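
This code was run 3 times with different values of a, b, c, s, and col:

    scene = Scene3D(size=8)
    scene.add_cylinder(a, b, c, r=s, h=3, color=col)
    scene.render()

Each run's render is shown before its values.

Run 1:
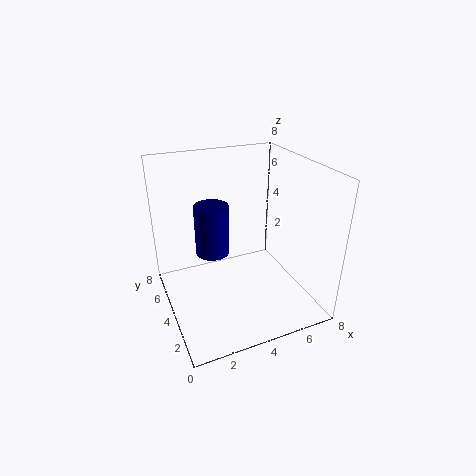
a = 3
b = 5.5
c = 2.5
s = 1
col = 'navy'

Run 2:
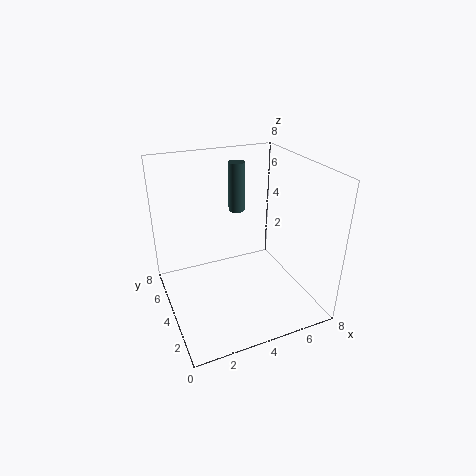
a = 5
b = 6.5
c = 4.5
s = 0.5
col = 'darkslategray'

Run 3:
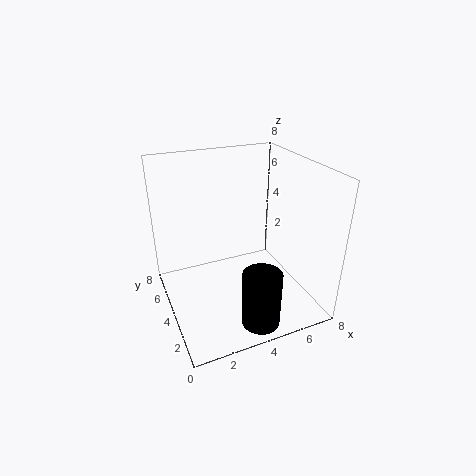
a = 4
b = 1
c = 0.5
s = 1
col = 'black'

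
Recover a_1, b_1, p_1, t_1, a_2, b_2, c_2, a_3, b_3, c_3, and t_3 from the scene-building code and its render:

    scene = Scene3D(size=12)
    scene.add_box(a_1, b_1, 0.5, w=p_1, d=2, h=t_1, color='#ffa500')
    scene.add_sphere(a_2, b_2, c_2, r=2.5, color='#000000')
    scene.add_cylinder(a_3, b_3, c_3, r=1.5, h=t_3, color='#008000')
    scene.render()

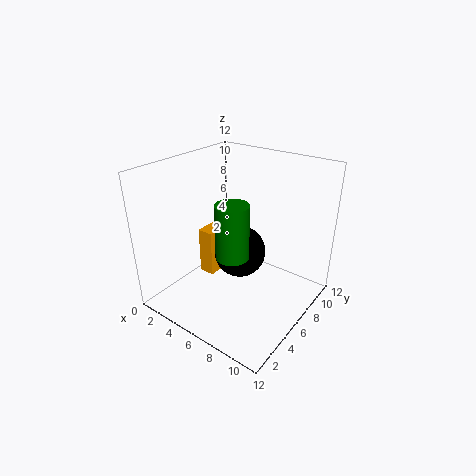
a_1 = 1; b_1 = 6.5; p_1 = 1.5; t_1 = 4.5; a_2 = 4; b_2 = 9; c_2 = 2.5; a_3 = 5; b_3 = 6.5; c_3 = 3.5; t_3 = 5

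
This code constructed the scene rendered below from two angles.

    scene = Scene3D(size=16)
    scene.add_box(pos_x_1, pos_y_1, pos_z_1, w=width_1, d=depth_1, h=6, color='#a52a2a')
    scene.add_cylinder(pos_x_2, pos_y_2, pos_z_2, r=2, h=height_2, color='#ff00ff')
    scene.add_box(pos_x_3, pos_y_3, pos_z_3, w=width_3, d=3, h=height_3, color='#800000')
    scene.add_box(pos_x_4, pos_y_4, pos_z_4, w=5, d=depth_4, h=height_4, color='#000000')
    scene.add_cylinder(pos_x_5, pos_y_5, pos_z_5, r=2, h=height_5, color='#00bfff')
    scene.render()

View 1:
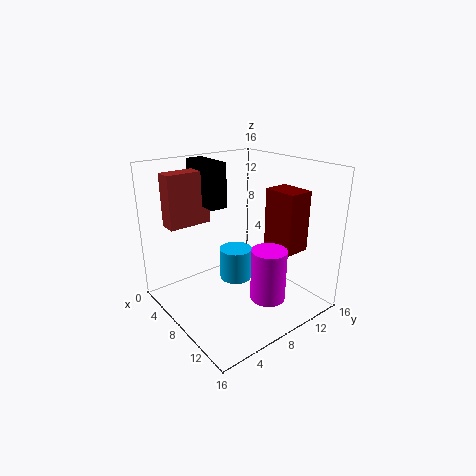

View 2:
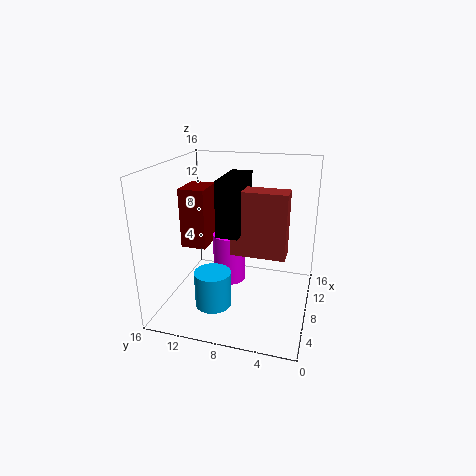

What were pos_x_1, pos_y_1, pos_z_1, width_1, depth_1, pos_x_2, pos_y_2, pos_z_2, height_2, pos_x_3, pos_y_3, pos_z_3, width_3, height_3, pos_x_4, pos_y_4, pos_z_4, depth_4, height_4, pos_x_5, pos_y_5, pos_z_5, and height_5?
pos_x_1 = 2, pos_y_1 = 2, pos_z_1 = 9, width_1 = 2, depth_1 = 5, pos_x_2 = 11, pos_y_2 = 10, pos_z_2 = 1, height_2 = 6, pos_x_3 = 8, pos_y_3 = 12, pos_z_3 = 6, width_3 = 4, height_3 = 7, pos_x_4 = 1, pos_y_4 = 6, pos_z_4 = 11, depth_4 = 2, height_4 = 5, pos_x_5 = 5, pos_y_5 = 10, pos_z_5 = 1, height_5 = 4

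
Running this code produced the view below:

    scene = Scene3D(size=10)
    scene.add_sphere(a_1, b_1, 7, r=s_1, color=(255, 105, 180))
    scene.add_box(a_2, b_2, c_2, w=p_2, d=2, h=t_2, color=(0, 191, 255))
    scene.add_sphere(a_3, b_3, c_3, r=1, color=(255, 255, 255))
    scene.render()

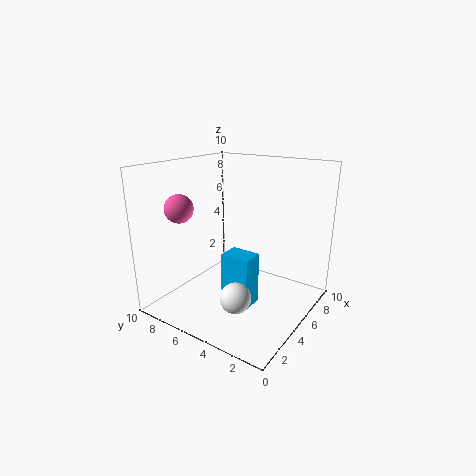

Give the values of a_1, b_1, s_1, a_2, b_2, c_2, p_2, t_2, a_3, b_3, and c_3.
a_1 = 3; b_1 = 8.5; s_1 = 1; a_2 = 3; b_2 = 3; c_2 = 1; p_2 = 1.5; t_2 = 3.5; a_3 = 2.5; b_3 = 3.5; c_3 = 2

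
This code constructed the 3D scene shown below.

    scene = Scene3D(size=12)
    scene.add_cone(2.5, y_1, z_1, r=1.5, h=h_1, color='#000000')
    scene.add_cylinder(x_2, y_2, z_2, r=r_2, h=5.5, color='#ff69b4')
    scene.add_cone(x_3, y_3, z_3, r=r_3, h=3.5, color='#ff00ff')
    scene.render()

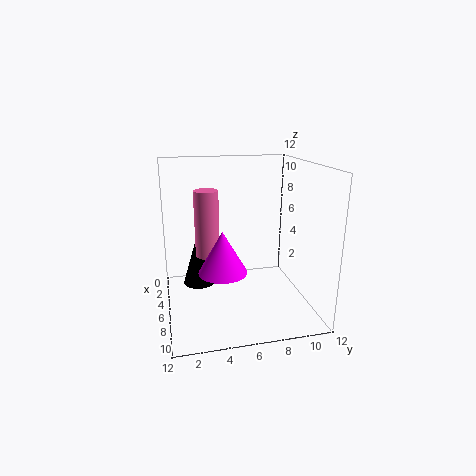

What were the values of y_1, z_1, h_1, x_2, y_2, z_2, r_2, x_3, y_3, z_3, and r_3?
y_1 = 3
z_1 = 0.5
h_1 = 5
x_2 = 5.5
y_2 = 3.5
z_2 = 4.5
r_2 = 1
x_3 = 7
y_3 = 4.5
z_3 = 3.5
r_3 = 2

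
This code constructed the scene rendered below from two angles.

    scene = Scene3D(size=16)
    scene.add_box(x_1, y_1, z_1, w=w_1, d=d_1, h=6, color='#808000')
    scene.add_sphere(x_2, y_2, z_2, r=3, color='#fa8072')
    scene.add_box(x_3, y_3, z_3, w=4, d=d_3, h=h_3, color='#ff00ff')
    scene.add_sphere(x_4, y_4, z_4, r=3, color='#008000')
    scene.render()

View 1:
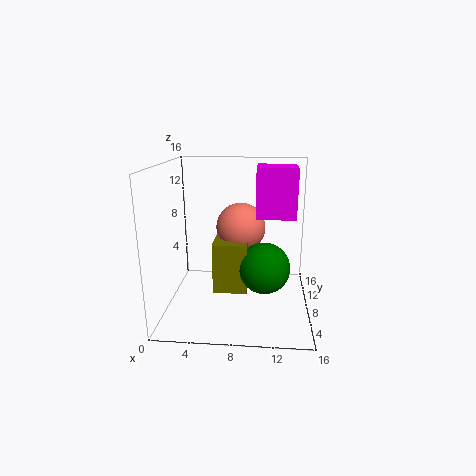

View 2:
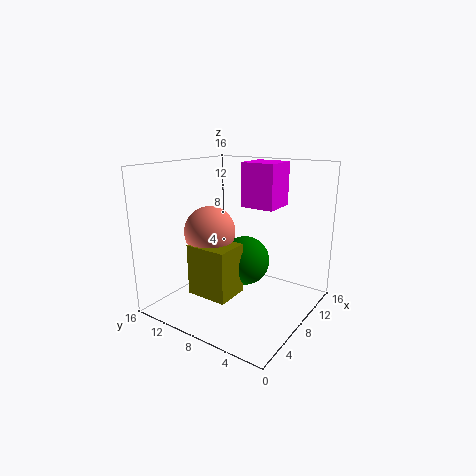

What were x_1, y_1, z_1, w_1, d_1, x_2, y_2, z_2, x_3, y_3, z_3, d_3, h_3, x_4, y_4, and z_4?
x_1 = 5; y_1 = 8; z_1 = 1; w_1 = 4; d_1 = 5; x_2 = 8; y_2 = 12; z_2 = 8; x_3 = 10; y_3 = 5; z_3 = 11; d_3 = 4; h_3 = 5; x_4 = 11; y_4 = 9; z_4 = 4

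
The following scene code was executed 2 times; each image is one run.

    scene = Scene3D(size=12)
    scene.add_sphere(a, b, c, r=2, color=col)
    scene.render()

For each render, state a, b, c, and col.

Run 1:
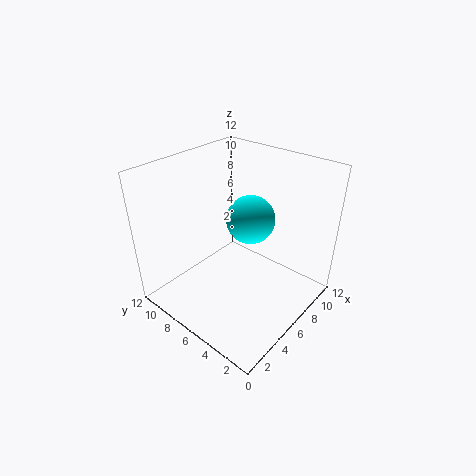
a = 7, b = 5.5, c = 7.5, col = 'cyan'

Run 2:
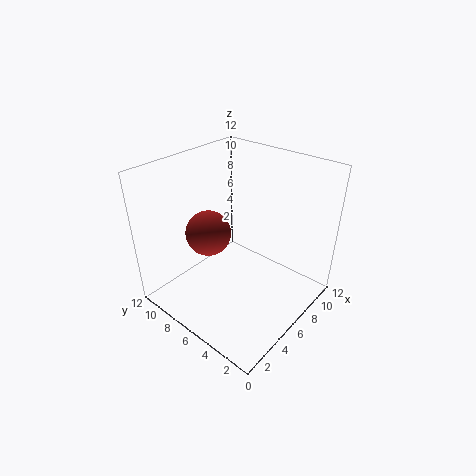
a = 5.5, b = 9, c = 5.5, col = 'brown'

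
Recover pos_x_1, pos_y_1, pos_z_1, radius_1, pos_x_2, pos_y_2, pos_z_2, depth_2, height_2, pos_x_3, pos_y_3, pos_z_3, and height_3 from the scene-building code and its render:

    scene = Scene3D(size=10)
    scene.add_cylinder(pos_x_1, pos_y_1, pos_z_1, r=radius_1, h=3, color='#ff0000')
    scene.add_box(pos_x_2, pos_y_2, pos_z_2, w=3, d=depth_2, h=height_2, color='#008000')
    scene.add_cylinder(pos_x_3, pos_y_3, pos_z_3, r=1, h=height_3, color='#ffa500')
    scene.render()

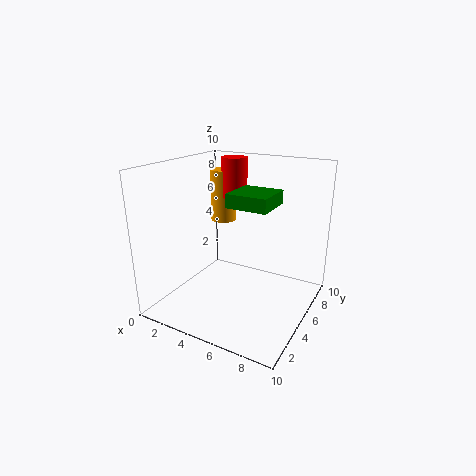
pos_x_1 = 3, pos_y_1 = 8, pos_z_1 = 7, radius_1 = 1, pos_x_2 = 4, pos_y_2 = 5, pos_z_2 = 7, depth_2 = 3, height_2 = 1, pos_x_3 = 2, pos_y_3 = 8, pos_z_3 = 5, height_3 = 4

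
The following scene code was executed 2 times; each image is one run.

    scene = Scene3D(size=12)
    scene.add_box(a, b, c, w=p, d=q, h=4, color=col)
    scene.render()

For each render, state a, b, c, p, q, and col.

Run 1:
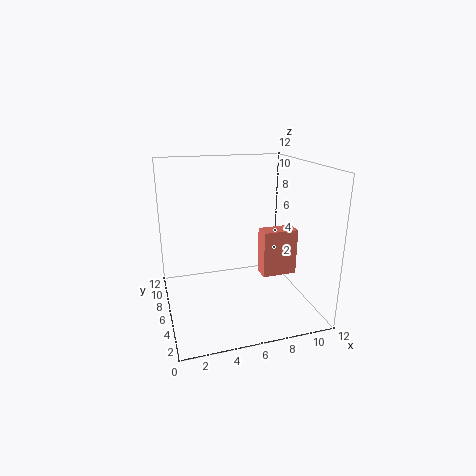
a = 8, b = 5, c = 2.5, p = 3, q = 1.5, col = 'salmon'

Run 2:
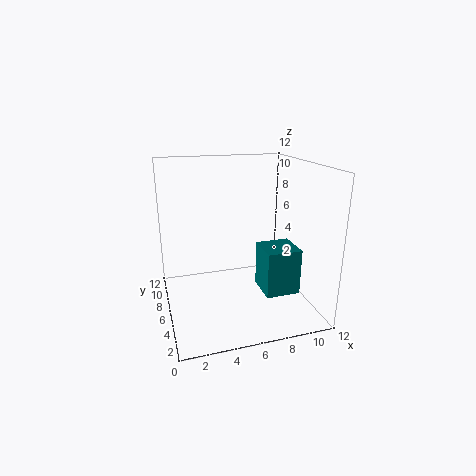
a = 8, b = 4, c = 1, p = 3, q = 3, col = 'teal'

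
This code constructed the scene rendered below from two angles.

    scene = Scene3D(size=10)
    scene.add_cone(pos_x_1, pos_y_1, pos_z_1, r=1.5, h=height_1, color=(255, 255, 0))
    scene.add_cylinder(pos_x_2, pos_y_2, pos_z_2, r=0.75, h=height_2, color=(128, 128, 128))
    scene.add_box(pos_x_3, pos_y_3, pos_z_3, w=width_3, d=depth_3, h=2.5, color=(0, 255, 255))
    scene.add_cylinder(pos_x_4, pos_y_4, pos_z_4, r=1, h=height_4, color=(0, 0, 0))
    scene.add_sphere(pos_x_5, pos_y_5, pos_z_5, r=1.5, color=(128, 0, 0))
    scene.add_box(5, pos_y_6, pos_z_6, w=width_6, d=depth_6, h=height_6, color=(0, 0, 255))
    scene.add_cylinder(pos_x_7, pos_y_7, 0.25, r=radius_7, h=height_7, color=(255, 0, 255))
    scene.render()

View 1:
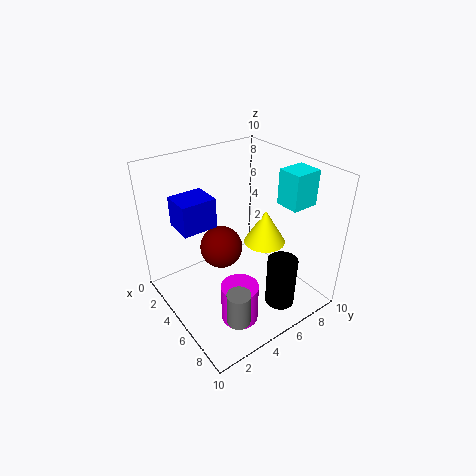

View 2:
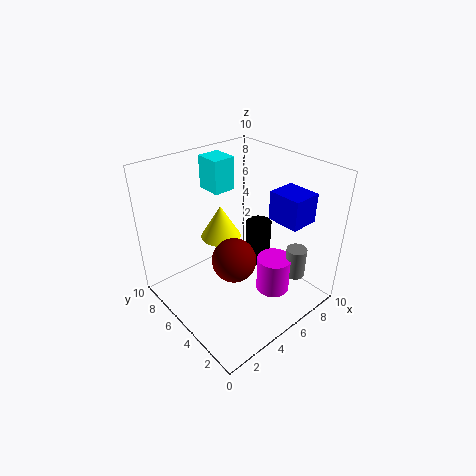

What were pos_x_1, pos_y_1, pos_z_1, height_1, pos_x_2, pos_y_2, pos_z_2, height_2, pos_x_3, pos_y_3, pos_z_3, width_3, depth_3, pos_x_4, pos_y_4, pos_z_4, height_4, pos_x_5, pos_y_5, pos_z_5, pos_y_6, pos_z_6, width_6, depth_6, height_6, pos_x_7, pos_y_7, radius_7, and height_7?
pos_x_1 = 5.25, pos_y_1 = 7.25, pos_z_1 = 4, height_1 = 2.5, pos_x_2 = 8.5, pos_y_2 = 2.5, pos_z_2 = 1.5, height_2 = 2.25, pos_x_3 = 5.5, pos_y_3 = 8, pos_z_3 = 7, width_3 = 1.75, depth_3 = 2, pos_x_4 = 8.25, pos_y_4 = 6.25, pos_z_4 = 1, height_4 = 3.5, pos_x_5 = 4, pos_y_5 = 4.25, pos_z_5 = 4, pos_y_6 = 0.25, pos_z_6 = 7.75, width_6 = 1.75, depth_6 = 2, height_6 = 1.75, pos_x_7 = 7.25, pos_y_7 = 3.5, radius_7 = 1.25, height_7 = 2.75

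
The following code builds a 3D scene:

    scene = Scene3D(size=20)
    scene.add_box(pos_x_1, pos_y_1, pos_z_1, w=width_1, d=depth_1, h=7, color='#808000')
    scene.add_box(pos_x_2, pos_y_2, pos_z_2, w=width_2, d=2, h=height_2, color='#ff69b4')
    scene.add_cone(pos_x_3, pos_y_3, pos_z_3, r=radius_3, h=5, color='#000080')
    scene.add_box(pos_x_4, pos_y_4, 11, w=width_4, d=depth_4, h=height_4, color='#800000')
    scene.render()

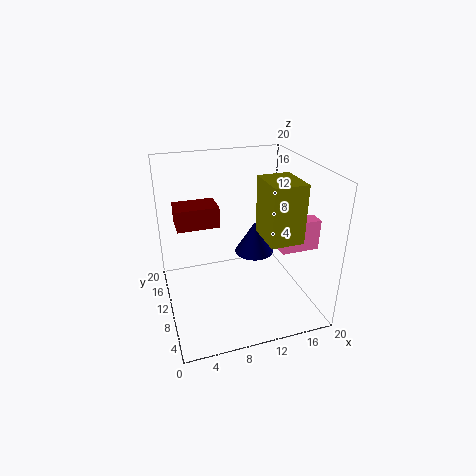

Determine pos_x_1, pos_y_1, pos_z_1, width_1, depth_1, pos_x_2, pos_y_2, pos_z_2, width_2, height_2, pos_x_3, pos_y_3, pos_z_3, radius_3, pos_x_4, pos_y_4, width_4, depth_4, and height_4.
pos_x_1 = 11, pos_y_1 = 1, pos_z_1 = 13, width_1 = 4, depth_1 = 5, pos_x_2 = 14, pos_y_2 = 4, pos_z_2 = 10, width_2 = 5, height_2 = 4, pos_x_3 = 14, pos_y_3 = 14, pos_z_3 = 5, radius_3 = 3, pos_x_4 = 2, pos_y_4 = 12, width_4 = 6, depth_4 = 4, height_4 = 3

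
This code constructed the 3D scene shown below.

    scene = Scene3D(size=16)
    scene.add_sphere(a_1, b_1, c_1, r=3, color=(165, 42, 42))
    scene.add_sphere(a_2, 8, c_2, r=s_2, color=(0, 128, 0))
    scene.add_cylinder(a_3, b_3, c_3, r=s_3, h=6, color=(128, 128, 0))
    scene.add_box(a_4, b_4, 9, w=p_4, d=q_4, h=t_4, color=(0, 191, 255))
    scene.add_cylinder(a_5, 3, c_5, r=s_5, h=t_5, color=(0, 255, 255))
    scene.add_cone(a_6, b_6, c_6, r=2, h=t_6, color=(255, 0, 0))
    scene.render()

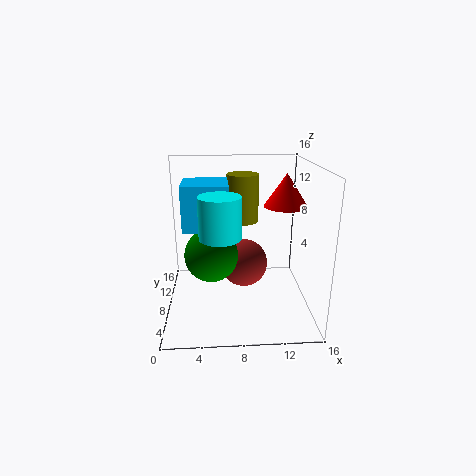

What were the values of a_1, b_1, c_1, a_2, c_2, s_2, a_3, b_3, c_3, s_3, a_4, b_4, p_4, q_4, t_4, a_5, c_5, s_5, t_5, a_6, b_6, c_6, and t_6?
a_1 = 9; b_1 = 12; c_1 = 3; a_2 = 5; c_2 = 6; s_2 = 3; a_3 = 9; b_3 = 14; c_3 = 8; s_3 = 2; a_4 = 2; b_4 = 7; p_4 = 5; q_4 = 5; t_4 = 5; a_5 = 6; c_5 = 10; s_5 = 2; t_5 = 4; a_6 = 12; b_6 = 3; c_6 = 13; t_6 = 3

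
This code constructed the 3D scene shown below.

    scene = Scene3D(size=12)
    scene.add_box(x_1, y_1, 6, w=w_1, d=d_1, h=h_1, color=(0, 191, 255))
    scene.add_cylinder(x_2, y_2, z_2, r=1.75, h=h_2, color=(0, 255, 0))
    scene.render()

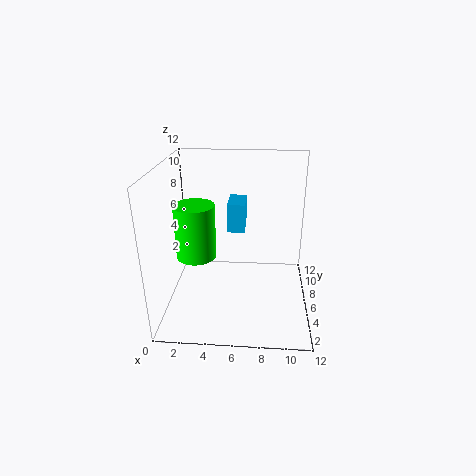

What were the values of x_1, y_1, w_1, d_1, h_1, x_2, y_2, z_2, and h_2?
x_1 = 5
y_1 = 7
w_1 = 1.5
d_1 = 2.75
h_1 = 2.5
x_2 = 2.25
y_2 = 6.75
z_2 = 3.75
h_2 = 4.75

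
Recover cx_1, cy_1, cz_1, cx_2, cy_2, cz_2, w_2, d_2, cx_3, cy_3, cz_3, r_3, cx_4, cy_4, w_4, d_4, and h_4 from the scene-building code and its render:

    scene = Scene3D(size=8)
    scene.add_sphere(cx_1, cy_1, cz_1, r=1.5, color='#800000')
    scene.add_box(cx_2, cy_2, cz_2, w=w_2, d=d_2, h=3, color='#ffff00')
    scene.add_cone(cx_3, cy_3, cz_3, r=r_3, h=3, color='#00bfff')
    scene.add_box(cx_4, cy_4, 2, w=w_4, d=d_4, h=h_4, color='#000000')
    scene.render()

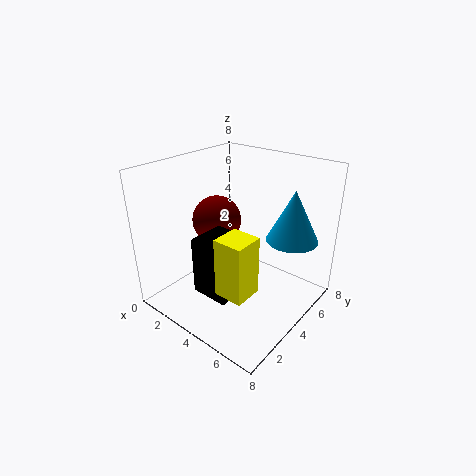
cx_1 = 1.5; cy_1 = 5; cz_1 = 4; cx_2 = 5; cy_2 = 1; cz_2 = 2.5; w_2 = 1.5; d_2 = 1.5; cx_3 = 6; cy_3 = 6.5; cz_3 = 3.5; r_3 = 1.5; cx_4 = 3.5; cy_4 = 1; w_4 = 2; d_4 = 2; h_4 = 3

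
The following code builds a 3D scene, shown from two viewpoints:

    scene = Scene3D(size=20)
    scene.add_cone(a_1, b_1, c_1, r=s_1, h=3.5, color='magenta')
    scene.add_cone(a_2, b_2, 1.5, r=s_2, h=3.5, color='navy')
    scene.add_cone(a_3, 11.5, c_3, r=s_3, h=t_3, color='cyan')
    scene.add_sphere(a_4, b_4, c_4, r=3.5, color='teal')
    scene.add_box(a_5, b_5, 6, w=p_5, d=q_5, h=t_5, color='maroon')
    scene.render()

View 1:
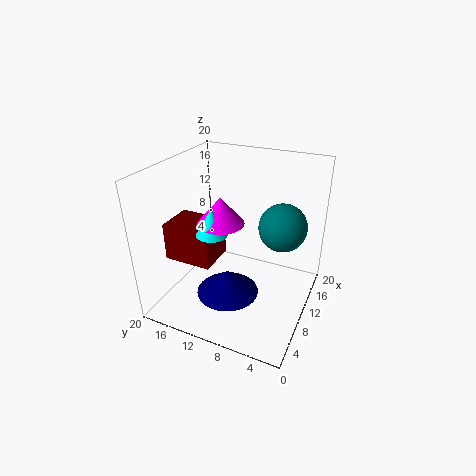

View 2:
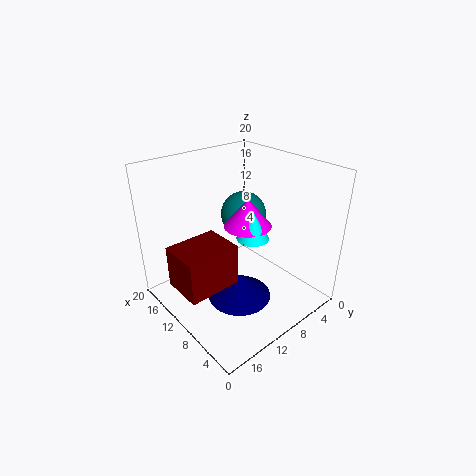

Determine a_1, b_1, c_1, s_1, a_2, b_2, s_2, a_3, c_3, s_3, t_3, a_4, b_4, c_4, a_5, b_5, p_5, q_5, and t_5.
a_1 = 7
b_1 = 11
c_1 = 13.5
s_1 = 3
a_2 = 8.5
b_2 = 11
s_2 = 4.5
a_3 = 5.5
c_3 = 12.5
s_3 = 2
t_3 = 3.5
a_4 = 14.5
b_4 = 5
c_4 = 10.5
a_5 = 6.5
b_5 = 13
p_5 = 5.5
q_5 = 7
t_5 = 5.5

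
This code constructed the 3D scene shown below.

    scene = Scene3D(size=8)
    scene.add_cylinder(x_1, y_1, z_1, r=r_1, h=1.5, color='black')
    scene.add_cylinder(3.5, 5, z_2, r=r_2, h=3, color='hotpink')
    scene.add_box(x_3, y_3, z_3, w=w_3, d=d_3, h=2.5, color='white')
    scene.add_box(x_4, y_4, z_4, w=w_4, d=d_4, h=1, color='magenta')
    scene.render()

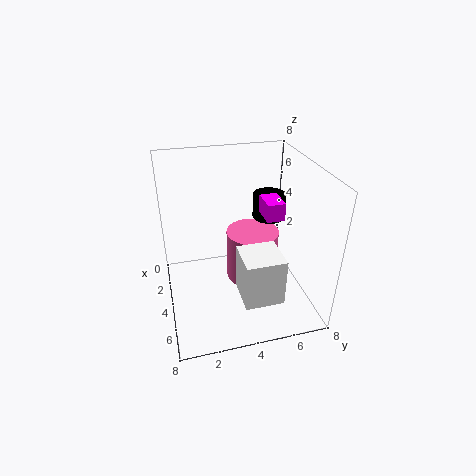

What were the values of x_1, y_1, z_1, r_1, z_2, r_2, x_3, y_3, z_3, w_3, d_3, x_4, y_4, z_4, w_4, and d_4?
x_1 = 2, y_1 = 6.5, z_1 = 4, r_1 = 1, z_2 = 1, r_2 = 1.5, x_3 = 5.5, y_3 = 3.5, z_3 = 2, w_3 = 2, d_3 = 2, x_4 = 3, y_4 = 5.5, z_4 = 5, w_4 = 1.5, d_4 = 1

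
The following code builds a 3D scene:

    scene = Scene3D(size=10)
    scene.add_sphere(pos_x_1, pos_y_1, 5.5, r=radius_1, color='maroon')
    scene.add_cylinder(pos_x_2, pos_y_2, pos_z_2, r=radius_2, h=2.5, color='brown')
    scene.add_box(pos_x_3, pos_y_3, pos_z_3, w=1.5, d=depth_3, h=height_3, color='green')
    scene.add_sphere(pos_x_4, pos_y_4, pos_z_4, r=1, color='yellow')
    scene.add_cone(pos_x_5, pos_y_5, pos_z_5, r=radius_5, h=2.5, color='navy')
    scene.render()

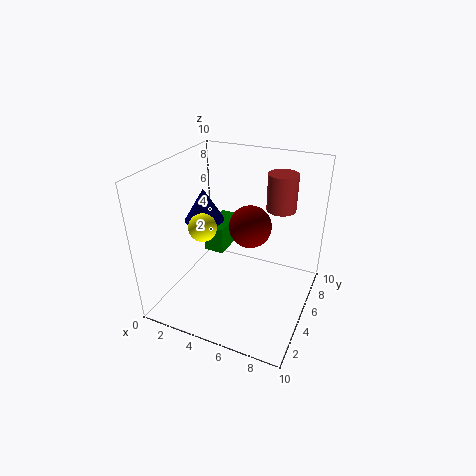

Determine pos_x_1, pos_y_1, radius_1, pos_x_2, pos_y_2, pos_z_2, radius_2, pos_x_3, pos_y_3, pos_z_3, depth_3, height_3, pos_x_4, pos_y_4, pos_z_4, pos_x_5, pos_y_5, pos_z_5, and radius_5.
pos_x_1 = 5.5
pos_y_1 = 6
radius_1 = 1.5
pos_x_2 = 7.5
pos_y_2 = 6.5
pos_z_2 = 7
radius_2 = 1
pos_x_3 = 2
pos_y_3 = 5.5
pos_z_3 = 3
depth_3 = 3
height_3 = 2
pos_x_4 = 2.5
pos_y_4 = 4.5
pos_z_4 = 5.5
pos_x_5 = 1.5
pos_y_5 = 6.5
pos_z_5 = 5
radius_5 = 1.5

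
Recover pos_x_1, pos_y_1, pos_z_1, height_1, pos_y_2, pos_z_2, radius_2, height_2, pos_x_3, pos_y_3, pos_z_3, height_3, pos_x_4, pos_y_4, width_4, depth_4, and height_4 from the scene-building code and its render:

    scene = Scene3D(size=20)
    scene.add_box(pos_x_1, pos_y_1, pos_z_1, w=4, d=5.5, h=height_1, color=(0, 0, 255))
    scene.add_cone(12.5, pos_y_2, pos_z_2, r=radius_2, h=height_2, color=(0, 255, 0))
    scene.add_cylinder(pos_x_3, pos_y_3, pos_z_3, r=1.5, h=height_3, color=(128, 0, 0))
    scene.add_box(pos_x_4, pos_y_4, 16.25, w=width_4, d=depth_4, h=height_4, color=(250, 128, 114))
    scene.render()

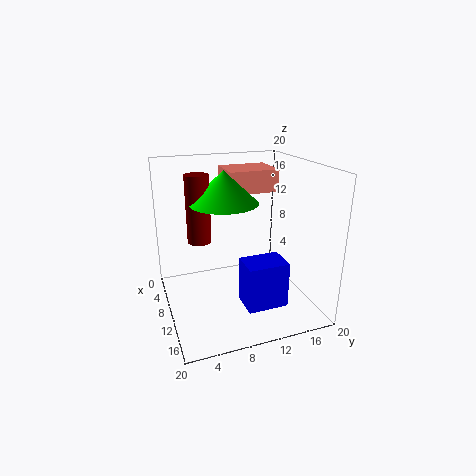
pos_x_1 = 12.5
pos_y_1 = 9.25
pos_z_1 = 2
height_1 = 6.25
pos_y_2 = 7.25
pos_z_2 = 16
radius_2 = 4.25
height_2 = 4
pos_x_3 = 11.5
pos_y_3 = 4.25
pos_z_3 = 11
height_3 = 8.5
pos_x_4 = 5.25
pos_y_4 = 8.75
width_4 = 5.5
depth_4 = 6.75
height_4 = 3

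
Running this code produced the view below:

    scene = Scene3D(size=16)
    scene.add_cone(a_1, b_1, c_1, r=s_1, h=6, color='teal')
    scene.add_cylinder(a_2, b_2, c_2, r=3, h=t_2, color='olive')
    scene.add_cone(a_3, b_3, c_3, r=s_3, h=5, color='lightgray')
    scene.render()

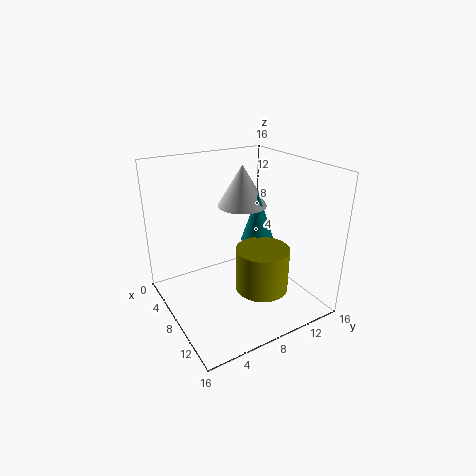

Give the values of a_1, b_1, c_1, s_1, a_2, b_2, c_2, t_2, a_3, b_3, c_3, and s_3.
a_1 = 6; b_1 = 12; c_1 = 6; s_1 = 2; a_2 = 10; b_2 = 10; c_2 = 2; t_2 = 5; a_3 = 4; b_3 = 11; c_3 = 10; s_3 = 3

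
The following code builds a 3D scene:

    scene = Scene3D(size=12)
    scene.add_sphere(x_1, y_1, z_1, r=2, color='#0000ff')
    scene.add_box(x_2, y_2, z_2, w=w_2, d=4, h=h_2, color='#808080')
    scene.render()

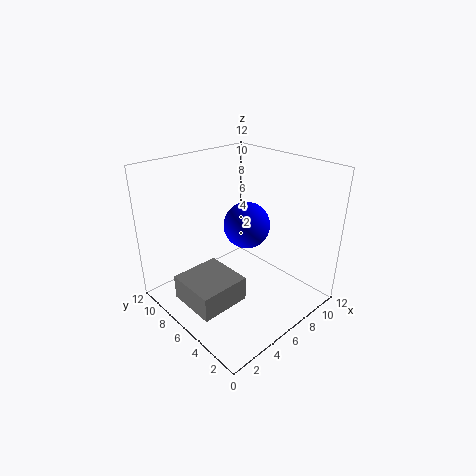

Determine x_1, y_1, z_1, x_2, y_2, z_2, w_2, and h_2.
x_1 = 7.5, y_1 = 6.5, z_1 = 6.5, x_2 = 0.5, y_2 = 3.5, z_2 = 2, w_2 = 4, h_2 = 2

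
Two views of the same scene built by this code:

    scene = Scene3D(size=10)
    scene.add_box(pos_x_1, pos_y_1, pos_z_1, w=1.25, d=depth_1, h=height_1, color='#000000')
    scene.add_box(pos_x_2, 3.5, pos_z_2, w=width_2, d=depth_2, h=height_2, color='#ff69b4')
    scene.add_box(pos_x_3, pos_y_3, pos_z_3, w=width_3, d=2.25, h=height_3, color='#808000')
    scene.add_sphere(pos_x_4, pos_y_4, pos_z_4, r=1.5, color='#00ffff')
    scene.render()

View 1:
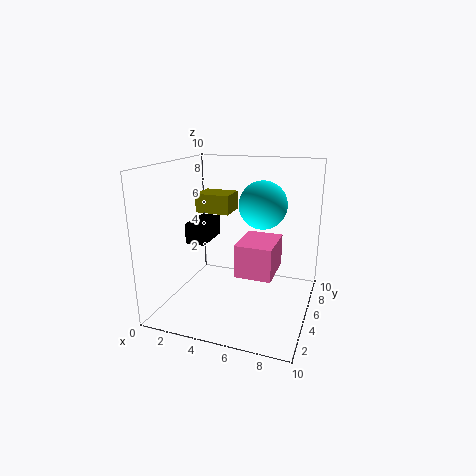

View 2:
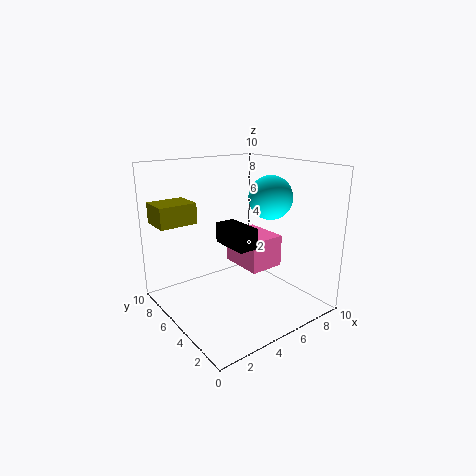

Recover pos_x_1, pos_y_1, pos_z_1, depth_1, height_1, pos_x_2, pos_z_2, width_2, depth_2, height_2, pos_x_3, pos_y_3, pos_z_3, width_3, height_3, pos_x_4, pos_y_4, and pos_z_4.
pos_x_1 = 2.75, pos_y_1 = 1.75, pos_z_1 = 5.5, depth_1 = 2.5, height_1 = 1.25, pos_x_2 = 5.25, pos_z_2 = 2.75, width_2 = 2.5, depth_2 = 3.25, height_2 = 2.25, pos_x_3 = 0.5, pos_y_3 = 7.5, pos_z_3 = 5.75, width_3 = 2.75, height_3 = 1.5, pos_x_4 = 7, pos_y_4 = 4, pos_z_4 = 7.75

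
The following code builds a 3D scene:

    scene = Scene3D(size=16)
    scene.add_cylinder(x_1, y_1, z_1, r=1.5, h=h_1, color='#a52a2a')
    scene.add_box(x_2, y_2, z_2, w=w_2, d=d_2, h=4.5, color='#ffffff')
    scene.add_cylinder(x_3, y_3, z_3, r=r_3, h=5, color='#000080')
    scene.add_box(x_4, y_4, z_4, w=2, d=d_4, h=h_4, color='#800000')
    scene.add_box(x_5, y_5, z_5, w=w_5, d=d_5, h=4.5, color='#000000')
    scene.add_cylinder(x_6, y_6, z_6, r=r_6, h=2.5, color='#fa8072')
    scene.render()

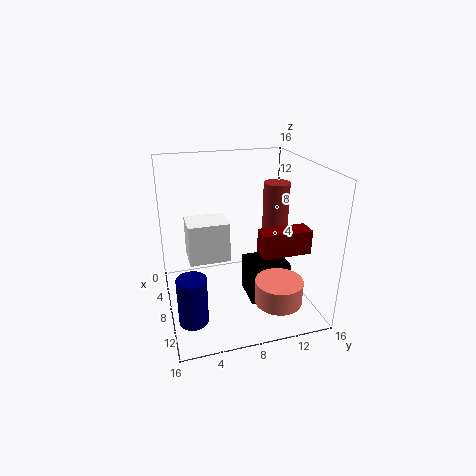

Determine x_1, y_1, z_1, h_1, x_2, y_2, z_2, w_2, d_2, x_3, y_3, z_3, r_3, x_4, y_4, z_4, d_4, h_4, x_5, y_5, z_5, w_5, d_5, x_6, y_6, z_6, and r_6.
x_1 = 6.5
y_1 = 13
z_1 = 6
h_1 = 7.5
x_2 = 5
y_2 = 2.5
z_2 = 5.5
w_2 = 3.5
d_2 = 4.5
x_3 = 12.5
y_3 = 2
z_3 = 1.5
r_3 = 1.5
x_4 = 11.5
y_4 = 9
z_4 = 8
d_4 = 5
h_4 = 2.5
x_5 = 6.5
y_5 = 9
z_5 = 0.5
w_5 = 4
d_5 = 4.5
x_6 = 13
y_6 = 11
z_6 = 2.5
r_6 = 2.5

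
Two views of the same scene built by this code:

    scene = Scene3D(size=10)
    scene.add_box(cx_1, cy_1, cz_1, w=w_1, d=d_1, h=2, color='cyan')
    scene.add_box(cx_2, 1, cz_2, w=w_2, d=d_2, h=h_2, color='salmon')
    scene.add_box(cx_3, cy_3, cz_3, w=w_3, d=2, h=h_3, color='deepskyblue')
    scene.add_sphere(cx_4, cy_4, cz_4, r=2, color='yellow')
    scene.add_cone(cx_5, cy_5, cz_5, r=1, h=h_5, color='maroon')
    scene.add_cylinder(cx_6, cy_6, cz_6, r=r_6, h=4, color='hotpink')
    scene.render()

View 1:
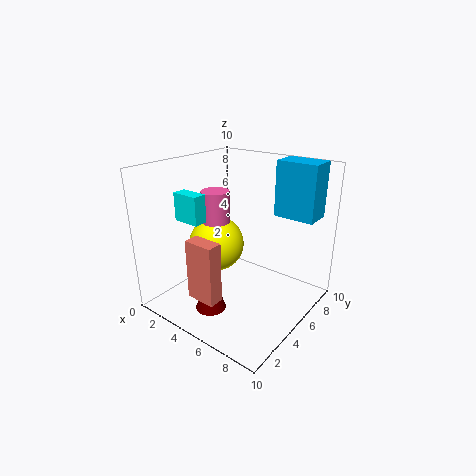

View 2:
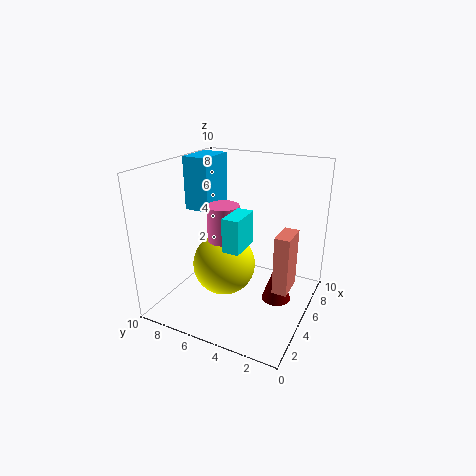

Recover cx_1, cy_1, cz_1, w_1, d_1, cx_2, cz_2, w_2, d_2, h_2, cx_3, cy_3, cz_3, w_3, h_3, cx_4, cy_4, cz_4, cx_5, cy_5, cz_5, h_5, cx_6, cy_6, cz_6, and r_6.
cx_1 = 1, cy_1 = 3, cz_1 = 6, w_1 = 2, d_1 = 1, cx_2 = 4, cz_2 = 2, w_2 = 2, d_2 = 1, h_2 = 4, cx_3 = 6, cy_3 = 8, cz_3 = 6, w_3 = 3, h_3 = 4, cx_4 = 3, cy_4 = 5, cz_4 = 4, cx_5 = 5, cy_5 = 2, cz_5 = 1, h_5 = 3, cx_6 = 3, cy_6 = 5, cz_6 = 4, r_6 = 1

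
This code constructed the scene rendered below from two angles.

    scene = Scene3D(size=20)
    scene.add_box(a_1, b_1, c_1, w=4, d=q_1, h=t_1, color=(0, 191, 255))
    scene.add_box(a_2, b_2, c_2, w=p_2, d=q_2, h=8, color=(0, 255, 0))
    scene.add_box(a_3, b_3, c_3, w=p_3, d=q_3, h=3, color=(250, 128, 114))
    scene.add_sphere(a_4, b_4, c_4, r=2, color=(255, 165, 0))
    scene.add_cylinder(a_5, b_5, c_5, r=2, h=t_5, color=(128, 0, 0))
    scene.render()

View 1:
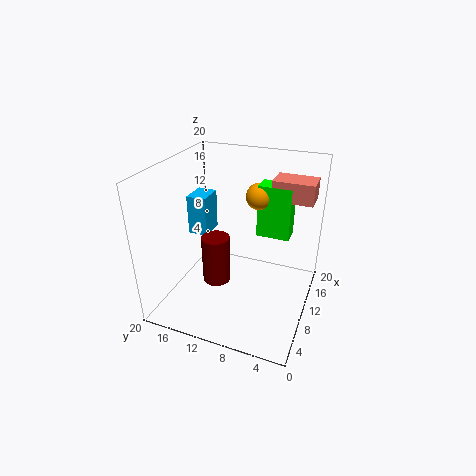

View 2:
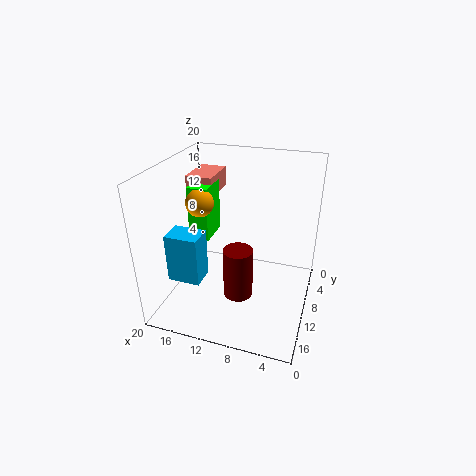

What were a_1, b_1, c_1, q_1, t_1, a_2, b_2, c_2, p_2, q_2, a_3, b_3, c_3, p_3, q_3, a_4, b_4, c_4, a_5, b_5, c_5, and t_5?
a_1 = 12; b_1 = 16; c_1 = 8; q_1 = 3; t_1 = 6; a_2 = 15; b_2 = 4; c_2 = 8; p_2 = 3; q_2 = 5; a_3 = 15; b_3 = 1; c_3 = 14; p_3 = 4; q_3 = 6; a_4 = 16; b_4 = 9; c_4 = 14; a_5 = 9; b_5 = 13; c_5 = 3; t_5 = 7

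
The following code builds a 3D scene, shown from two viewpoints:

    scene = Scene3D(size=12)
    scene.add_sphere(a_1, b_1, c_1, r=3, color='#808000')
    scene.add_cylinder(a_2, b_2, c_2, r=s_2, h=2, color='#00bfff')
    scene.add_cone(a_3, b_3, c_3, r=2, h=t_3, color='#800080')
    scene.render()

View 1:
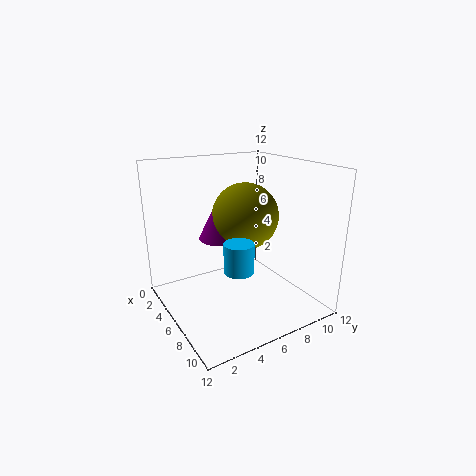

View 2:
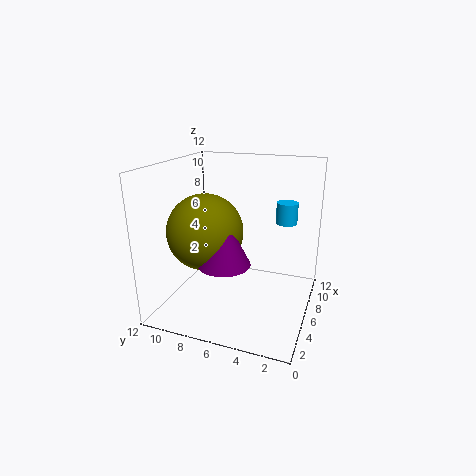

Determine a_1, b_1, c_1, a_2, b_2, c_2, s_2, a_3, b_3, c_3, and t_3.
a_1 = 4; b_1 = 8; c_1 = 7; a_2 = 11; b_2 = 3; c_2 = 6; s_2 = 1; a_3 = 3; b_3 = 6; c_3 = 5; t_3 = 4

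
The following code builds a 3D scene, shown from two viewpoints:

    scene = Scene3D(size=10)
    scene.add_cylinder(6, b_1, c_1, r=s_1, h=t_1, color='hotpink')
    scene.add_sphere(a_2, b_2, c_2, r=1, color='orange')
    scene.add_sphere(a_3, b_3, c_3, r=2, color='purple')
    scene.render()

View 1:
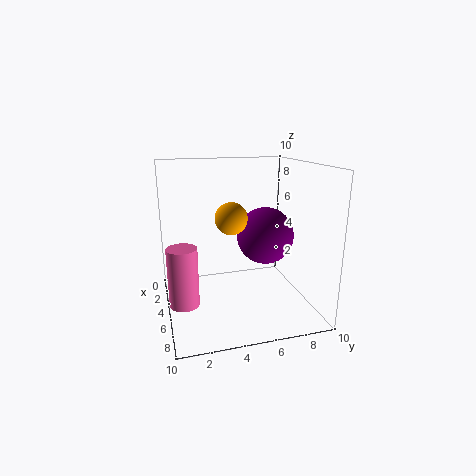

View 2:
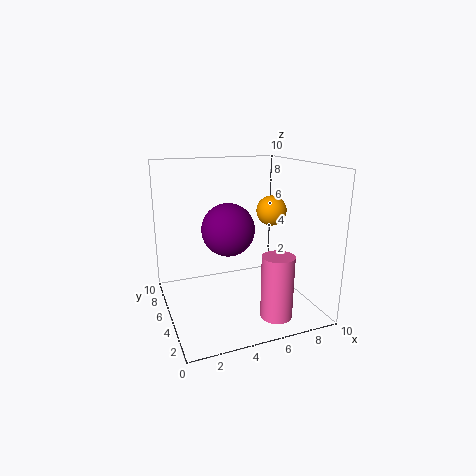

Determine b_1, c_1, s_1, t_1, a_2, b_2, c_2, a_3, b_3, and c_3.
b_1 = 1, c_1 = 1, s_1 = 1, t_1 = 4, a_2 = 7, b_2 = 4, c_2 = 7, a_3 = 5, b_3 = 7, c_3 = 5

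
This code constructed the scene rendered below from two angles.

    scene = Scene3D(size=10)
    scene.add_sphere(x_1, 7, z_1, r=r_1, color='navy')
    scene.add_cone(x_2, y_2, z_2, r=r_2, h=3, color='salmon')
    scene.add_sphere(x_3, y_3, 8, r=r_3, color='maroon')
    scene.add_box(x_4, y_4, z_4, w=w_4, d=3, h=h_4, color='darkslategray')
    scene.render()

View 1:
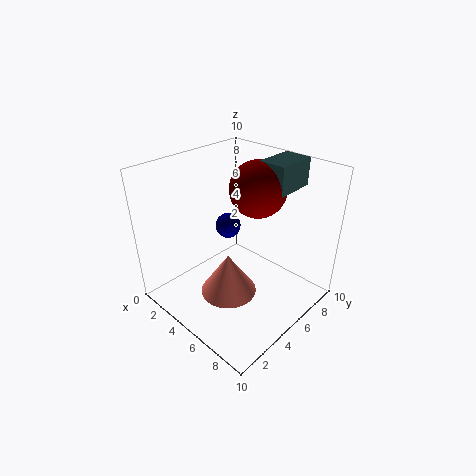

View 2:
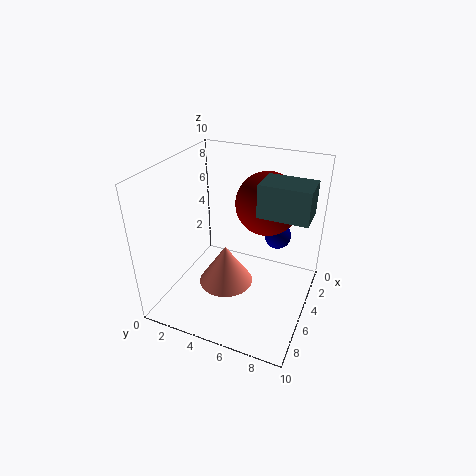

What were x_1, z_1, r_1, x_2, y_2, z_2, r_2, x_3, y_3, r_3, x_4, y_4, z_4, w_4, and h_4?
x_1 = 2, z_1 = 4, r_1 = 1, x_2 = 5, y_2 = 4, z_2 = 1, r_2 = 2, x_3 = 5, y_3 = 7, r_3 = 2, x_4 = 5, y_4 = 7, z_4 = 8, w_4 = 2, h_4 = 2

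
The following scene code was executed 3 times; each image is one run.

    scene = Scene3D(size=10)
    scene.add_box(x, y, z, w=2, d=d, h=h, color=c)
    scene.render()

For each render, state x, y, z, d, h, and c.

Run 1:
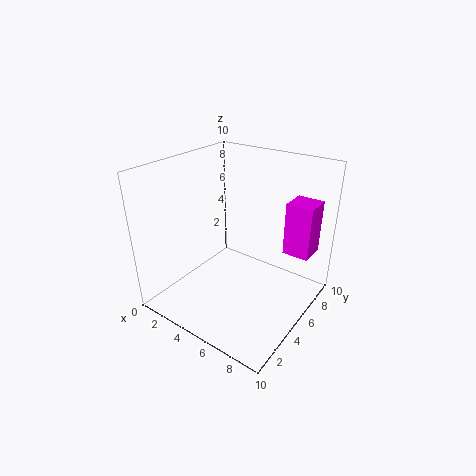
x = 7, y = 8, z = 3, d = 2, h = 4, c = 'magenta'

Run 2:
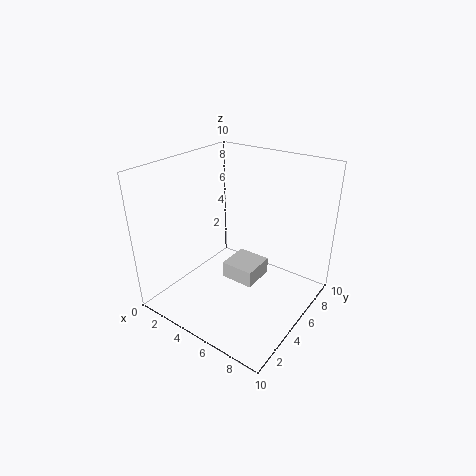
x = 6, y = 2, z = 4, d = 2, h = 1, c = 'lightgray'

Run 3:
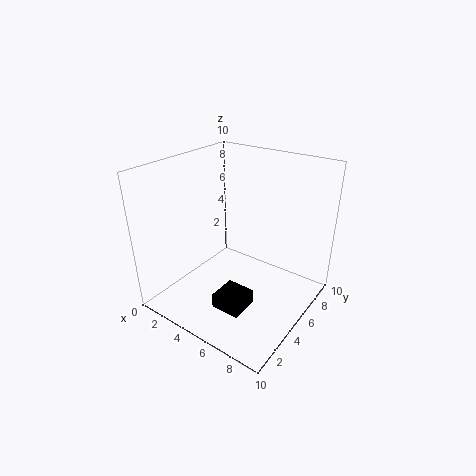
x = 5, y = 2, z = 1, d = 2, h = 1, c = 'black'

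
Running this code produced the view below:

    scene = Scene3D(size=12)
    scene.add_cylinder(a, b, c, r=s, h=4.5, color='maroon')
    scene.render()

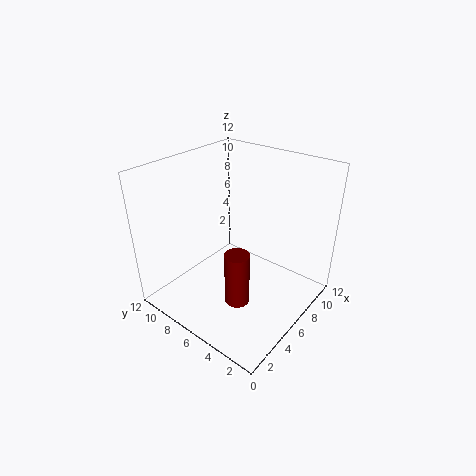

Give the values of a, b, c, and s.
a = 4; b = 4.5; c = 1.5; s = 1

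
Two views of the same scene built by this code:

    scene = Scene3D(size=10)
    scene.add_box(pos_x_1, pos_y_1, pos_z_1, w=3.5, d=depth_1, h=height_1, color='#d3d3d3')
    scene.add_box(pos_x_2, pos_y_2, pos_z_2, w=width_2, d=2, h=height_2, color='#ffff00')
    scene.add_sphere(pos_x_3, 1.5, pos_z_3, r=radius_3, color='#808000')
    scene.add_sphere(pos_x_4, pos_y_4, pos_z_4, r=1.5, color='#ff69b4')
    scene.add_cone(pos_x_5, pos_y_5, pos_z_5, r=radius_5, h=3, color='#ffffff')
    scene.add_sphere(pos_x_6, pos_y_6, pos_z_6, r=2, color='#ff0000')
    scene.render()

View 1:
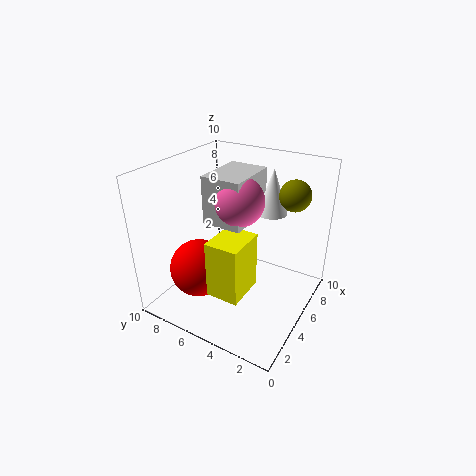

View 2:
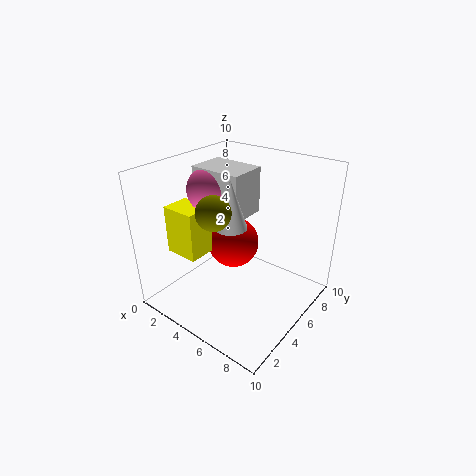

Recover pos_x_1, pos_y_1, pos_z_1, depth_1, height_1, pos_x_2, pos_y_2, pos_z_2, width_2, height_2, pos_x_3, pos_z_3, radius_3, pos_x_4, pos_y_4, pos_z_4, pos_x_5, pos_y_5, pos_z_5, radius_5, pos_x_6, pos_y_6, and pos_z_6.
pos_x_1 = 2.5, pos_y_1 = 3.5, pos_z_1 = 7, depth_1 = 2.5, height_1 = 3, pos_x_2 = 0.5, pos_y_2 = 2.5, pos_z_2 = 3.5, width_2 = 2.5, height_2 = 3.5, pos_x_3 = 6, pos_z_3 = 8.5, radius_3 = 1, pos_x_4 = 3.5, pos_y_4 = 4, pos_z_4 = 8.5, pos_x_5 = 6, pos_y_5 = 3, pos_z_5 = 7, radius_5 = 1, pos_x_6 = 3, pos_y_6 = 7, pos_z_6 = 3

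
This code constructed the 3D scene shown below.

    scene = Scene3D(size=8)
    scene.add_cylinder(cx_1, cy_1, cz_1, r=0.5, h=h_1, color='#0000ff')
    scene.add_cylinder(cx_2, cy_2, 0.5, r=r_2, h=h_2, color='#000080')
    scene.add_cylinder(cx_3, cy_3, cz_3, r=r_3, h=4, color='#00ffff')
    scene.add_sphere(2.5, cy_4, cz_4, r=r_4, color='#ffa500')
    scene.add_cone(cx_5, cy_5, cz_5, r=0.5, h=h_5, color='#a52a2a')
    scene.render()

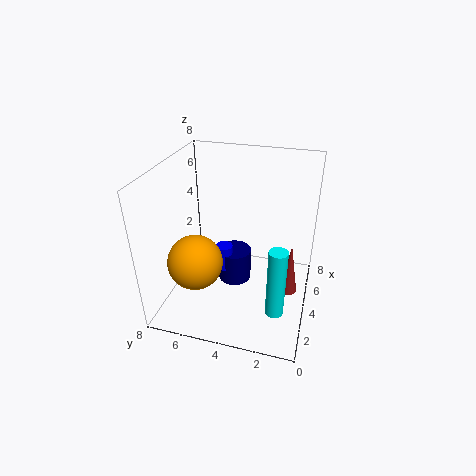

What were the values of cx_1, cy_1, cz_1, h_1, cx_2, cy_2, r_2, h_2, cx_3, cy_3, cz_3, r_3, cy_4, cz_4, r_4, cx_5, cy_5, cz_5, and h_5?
cx_1 = 4.5, cy_1 = 5, cz_1 = 1.5, h_1 = 1.5, cx_2 = 5, cy_2 = 4.5, r_2 = 1, h_2 = 2, cx_3 = 2.5, cy_3 = 1.5, cz_3 = 0.5, r_3 = 0.5, cy_4 = 6, cz_4 = 3, r_4 = 1.5, cx_5 = 4, cy_5 = 1, cz_5 = 1, h_5 = 3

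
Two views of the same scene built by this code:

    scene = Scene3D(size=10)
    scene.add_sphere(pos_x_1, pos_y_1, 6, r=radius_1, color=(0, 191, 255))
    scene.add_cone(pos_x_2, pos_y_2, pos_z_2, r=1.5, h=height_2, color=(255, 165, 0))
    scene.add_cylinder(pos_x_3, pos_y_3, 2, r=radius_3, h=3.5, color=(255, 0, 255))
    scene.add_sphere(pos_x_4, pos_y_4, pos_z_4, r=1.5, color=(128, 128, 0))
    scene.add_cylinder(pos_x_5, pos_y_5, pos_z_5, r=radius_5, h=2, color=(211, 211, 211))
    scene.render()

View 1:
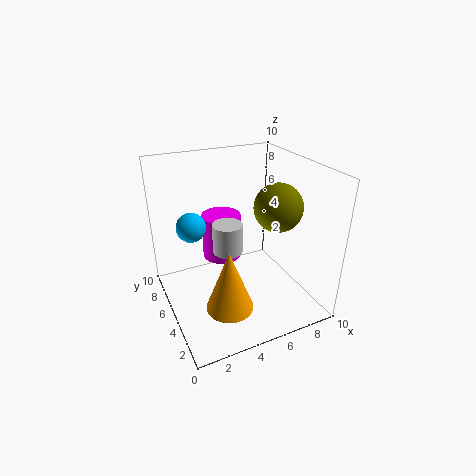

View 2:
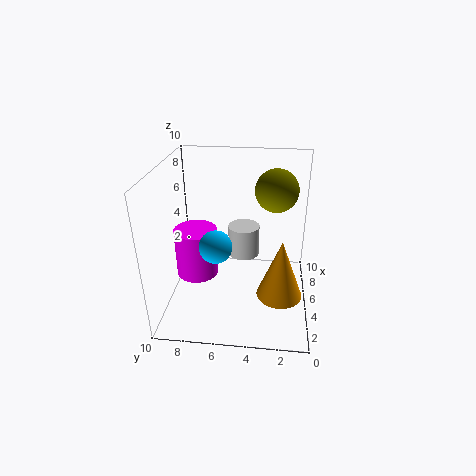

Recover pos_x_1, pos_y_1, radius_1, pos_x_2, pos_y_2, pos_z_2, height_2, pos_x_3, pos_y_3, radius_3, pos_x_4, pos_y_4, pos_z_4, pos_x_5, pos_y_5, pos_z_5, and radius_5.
pos_x_1 = 2; pos_y_1 = 6; radius_1 = 1; pos_x_2 = 3; pos_y_2 = 2; pos_z_2 = 2; height_2 = 4; pos_x_3 = 5; pos_y_3 = 8; radius_3 = 1.5; pos_x_4 = 6.5; pos_y_4 = 2.5; pos_z_4 = 8; pos_x_5 = 4; pos_y_5 = 4.5; pos_z_5 = 4.5; radius_5 = 1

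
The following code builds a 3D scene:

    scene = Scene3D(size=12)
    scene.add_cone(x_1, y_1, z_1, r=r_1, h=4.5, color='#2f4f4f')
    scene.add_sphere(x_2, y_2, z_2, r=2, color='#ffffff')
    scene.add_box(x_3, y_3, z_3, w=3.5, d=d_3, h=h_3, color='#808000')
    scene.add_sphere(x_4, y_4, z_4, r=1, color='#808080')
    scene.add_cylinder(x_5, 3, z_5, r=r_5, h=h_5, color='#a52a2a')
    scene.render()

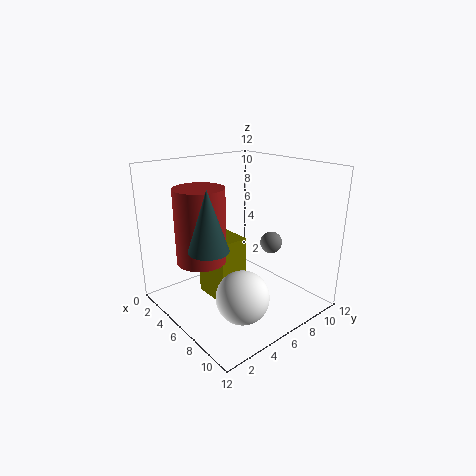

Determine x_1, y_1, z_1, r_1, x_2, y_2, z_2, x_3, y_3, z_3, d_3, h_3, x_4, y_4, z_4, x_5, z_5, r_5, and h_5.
x_1 = 7.5
y_1 = 2
z_1 = 6.5
r_1 = 1.5
x_2 = 9.5
y_2 = 3.5
z_2 = 3
x_3 = 3
y_3 = 4
z_3 = 0.5
d_3 = 2.5
h_3 = 5.5
x_4 = 6
y_4 = 10
z_4 = 4.5
x_5 = 5
z_5 = 4.5
r_5 = 2
h_5 = 6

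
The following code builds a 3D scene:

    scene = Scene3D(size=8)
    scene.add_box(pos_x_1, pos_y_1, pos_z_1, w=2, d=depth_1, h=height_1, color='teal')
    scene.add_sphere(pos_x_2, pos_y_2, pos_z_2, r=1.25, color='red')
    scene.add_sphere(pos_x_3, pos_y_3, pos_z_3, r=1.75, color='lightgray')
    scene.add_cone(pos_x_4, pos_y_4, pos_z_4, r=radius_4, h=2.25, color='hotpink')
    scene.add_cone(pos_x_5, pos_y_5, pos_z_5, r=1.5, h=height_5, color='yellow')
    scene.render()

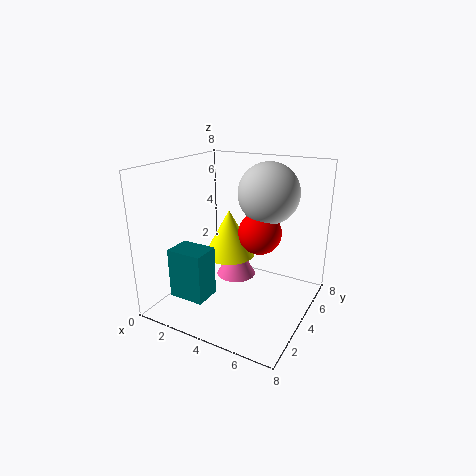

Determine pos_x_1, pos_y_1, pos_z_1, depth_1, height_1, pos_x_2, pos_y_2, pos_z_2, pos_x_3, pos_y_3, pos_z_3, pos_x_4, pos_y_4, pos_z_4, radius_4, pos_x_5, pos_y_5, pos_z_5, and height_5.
pos_x_1 = 1.25
pos_y_1 = 1.25
pos_z_1 = 1
depth_1 = 1.5
height_1 = 2.75
pos_x_2 = 4.75
pos_y_2 = 5.25
pos_z_2 = 4
pos_x_3 = 5
pos_y_3 = 5.75
pos_z_3 = 6.25
pos_x_4 = 2.75
pos_y_4 = 6
pos_z_4 = 0.5
radius_4 = 1.25
pos_x_5 = 3
pos_y_5 = 4.75
pos_z_5 = 2.5
height_5 = 2.75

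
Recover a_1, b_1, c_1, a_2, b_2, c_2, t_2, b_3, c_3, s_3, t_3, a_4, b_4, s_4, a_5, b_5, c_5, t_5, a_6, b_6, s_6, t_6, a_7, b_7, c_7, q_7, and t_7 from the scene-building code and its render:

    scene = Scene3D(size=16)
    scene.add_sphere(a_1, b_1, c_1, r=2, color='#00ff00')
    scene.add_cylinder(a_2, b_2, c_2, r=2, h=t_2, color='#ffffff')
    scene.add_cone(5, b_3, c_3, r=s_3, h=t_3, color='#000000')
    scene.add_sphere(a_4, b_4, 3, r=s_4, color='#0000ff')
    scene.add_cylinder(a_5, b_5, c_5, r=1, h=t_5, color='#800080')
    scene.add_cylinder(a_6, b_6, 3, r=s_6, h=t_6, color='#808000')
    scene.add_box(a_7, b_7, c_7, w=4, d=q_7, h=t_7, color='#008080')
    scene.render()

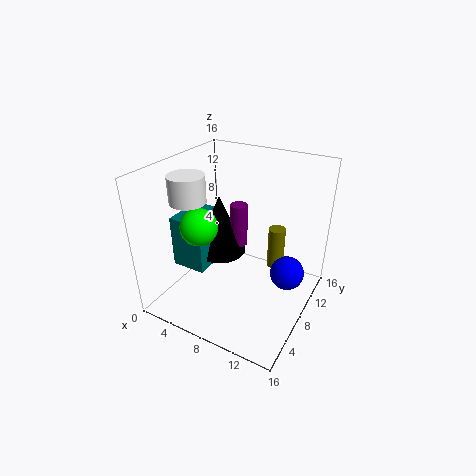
a_1 = 5
b_1 = 5
c_1 = 10
a_2 = 3
b_2 = 6
c_2 = 12
t_2 = 3
b_3 = 9
c_3 = 5
s_3 = 3
t_3 = 7
a_4 = 13
b_4 = 11
s_4 = 2
a_5 = 7
b_5 = 10
c_5 = 6
t_5 = 5
a_6 = 11
b_6 = 12
s_6 = 1
t_6 = 5
a_7 = 1
b_7 = 5
c_7 = 4
q_7 = 5
t_7 = 6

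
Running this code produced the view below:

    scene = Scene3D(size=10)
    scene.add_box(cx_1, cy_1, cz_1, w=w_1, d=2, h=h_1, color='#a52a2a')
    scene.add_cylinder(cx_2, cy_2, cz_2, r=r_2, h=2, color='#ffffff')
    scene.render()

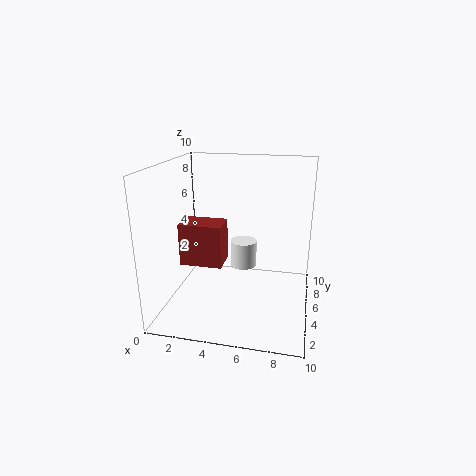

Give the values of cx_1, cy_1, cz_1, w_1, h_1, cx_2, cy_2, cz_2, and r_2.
cx_1 = 1, cy_1 = 4, cz_1 = 3, w_1 = 3, h_1 = 3, cx_2 = 5, cy_2 = 7, cz_2 = 2, r_2 = 1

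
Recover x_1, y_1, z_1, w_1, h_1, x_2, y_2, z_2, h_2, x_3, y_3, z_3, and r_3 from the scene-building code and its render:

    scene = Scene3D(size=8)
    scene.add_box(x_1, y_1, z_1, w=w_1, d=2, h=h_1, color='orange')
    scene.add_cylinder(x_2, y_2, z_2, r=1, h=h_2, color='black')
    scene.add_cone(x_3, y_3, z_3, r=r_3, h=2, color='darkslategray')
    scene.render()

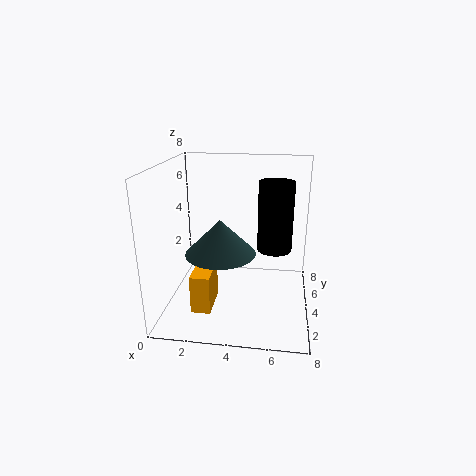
x_1 = 2
y_1 = 1
z_1 = 1
w_1 = 1
h_1 = 2
x_2 = 6
y_2 = 5
z_2 = 3
h_2 = 4
x_3 = 3
y_3 = 4
z_3 = 3
r_3 = 2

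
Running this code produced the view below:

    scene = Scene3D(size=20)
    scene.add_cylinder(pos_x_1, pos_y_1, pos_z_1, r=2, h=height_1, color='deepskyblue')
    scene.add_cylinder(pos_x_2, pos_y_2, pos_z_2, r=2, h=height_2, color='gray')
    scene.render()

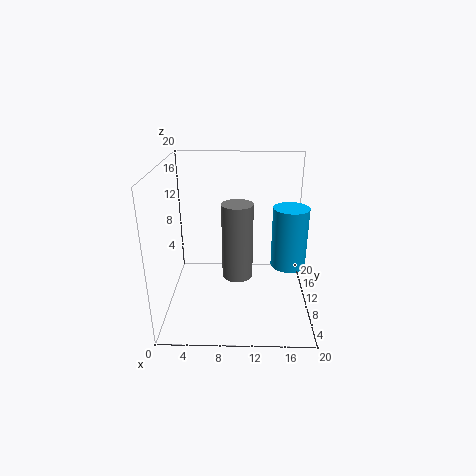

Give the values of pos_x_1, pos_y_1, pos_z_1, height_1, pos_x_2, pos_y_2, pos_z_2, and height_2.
pos_x_1 = 16; pos_y_1 = 3; pos_z_1 = 10; height_1 = 7; pos_x_2 = 10; pos_y_2 = 7; pos_z_2 = 6; height_2 = 10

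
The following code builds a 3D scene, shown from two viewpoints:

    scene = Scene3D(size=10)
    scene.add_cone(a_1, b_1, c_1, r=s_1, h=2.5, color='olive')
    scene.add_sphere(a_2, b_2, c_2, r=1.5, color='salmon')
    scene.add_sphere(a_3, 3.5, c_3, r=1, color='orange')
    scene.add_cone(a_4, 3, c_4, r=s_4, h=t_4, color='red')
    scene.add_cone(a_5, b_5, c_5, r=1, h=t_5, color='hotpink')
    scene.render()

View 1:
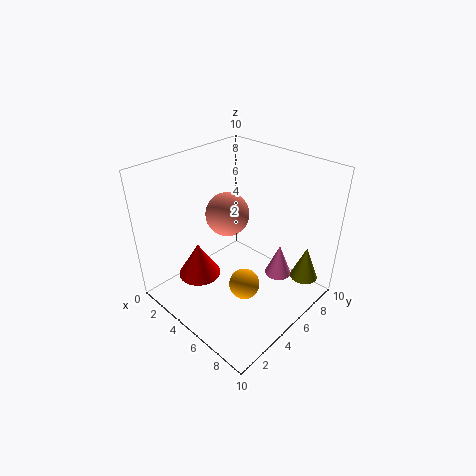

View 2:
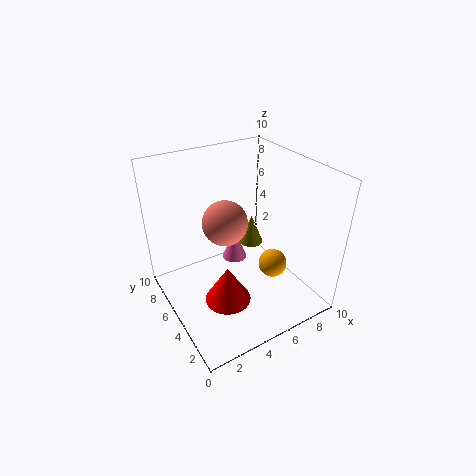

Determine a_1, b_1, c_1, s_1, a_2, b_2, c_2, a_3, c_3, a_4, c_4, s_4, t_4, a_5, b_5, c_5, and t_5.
a_1 = 8.5
b_1 = 8.5
c_1 = 1.5
s_1 = 1
a_2 = 4
b_2 = 5
c_2 = 6.5
a_3 = 7
c_3 = 3
a_4 = 3
c_4 = 2
s_4 = 1.5
t_4 = 2.5
a_5 = 6.5
b_5 = 8
c_5 = 1
t_5 = 2.5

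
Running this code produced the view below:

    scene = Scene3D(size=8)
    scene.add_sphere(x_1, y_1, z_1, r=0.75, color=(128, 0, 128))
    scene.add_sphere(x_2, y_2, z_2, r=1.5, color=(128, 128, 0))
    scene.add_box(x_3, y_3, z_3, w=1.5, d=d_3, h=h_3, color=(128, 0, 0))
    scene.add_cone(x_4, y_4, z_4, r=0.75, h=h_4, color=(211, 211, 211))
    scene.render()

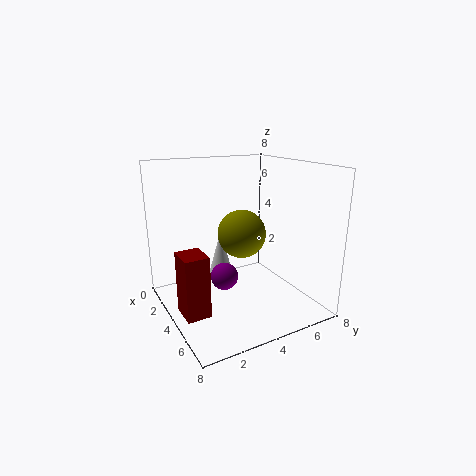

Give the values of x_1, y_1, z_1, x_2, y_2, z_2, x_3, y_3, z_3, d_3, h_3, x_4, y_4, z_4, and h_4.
x_1 = 4.25
y_1 = 3
z_1 = 2
x_2 = 2.25
y_2 = 5.25
z_2 = 3.5
x_3 = 4.25
y_3 = 0.25
z_3 = 0.75
d_3 = 1.25
h_3 = 3.25
x_4 = 1.25
y_4 = 4.25
z_4 = 0.75
h_4 = 2.75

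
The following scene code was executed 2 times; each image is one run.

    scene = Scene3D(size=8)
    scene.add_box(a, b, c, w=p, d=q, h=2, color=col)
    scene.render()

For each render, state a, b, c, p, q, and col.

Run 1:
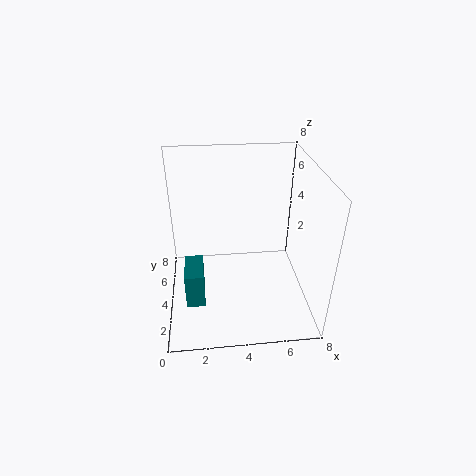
a = 1
b = 2
c = 1
p = 1
q = 2
col = 'teal'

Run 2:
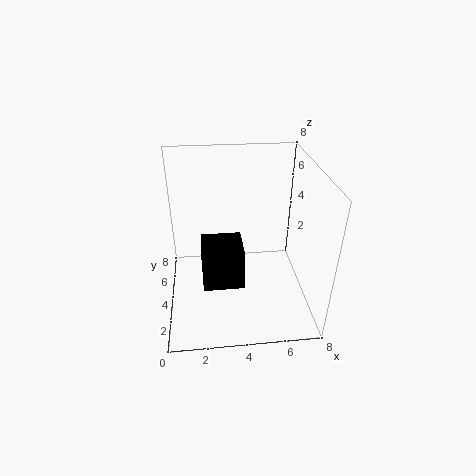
a = 2
b = 1
c = 3
p = 2
q = 2
col = 'black'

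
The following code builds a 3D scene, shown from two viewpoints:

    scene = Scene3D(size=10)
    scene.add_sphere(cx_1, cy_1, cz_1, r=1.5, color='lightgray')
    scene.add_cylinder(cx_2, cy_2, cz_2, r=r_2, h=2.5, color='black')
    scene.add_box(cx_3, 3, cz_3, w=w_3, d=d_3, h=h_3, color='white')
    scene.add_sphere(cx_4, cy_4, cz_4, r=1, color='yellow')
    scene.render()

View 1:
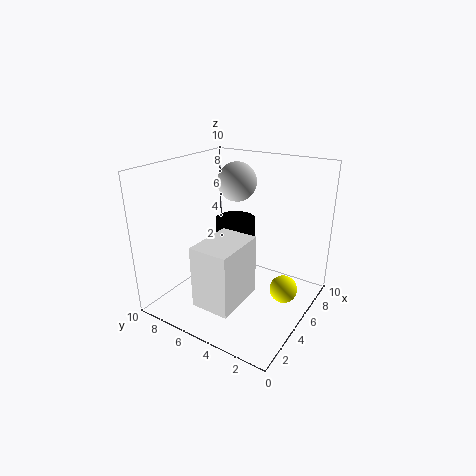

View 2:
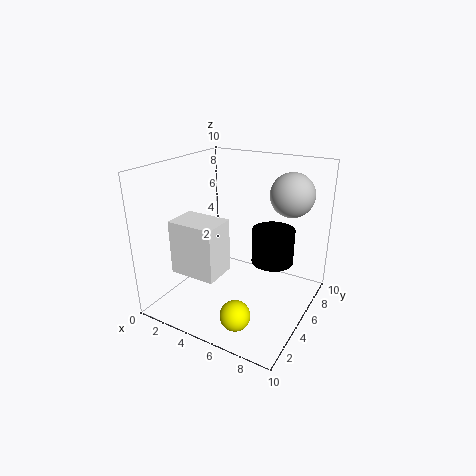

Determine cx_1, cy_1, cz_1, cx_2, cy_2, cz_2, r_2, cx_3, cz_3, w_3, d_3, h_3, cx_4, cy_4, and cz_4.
cx_1 = 8; cy_1 = 7; cz_1 = 8; cx_2 = 7; cy_2 = 6.5; cz_2 = 3; r_2 = 1.5; cx_3 = 0.5; cz_3 = 2; w_3 = 3.5; d_3 = 2.5; h_3 = 4; cx_4 = 6.5; cy_4 = 2; cz_4 = 1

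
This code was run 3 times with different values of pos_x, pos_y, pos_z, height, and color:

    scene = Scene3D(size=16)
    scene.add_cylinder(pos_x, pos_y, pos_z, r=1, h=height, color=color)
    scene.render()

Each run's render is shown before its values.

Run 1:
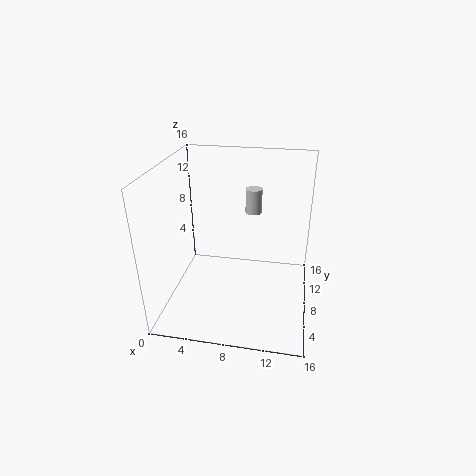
pos_x = 9; pos_y = 13; pos_z = 9; height = 3; color = 'lightgray'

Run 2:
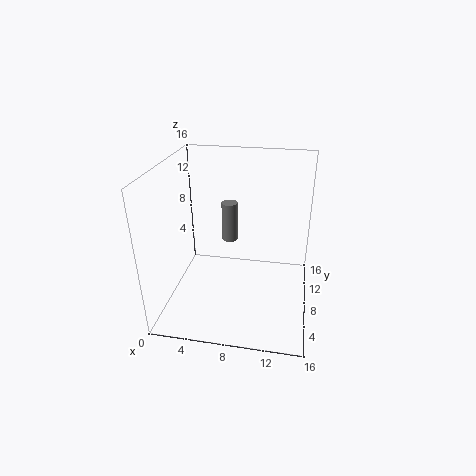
pos_x = 6; pos_y = 13; pos_z = 5; height = 5; color = 'gray'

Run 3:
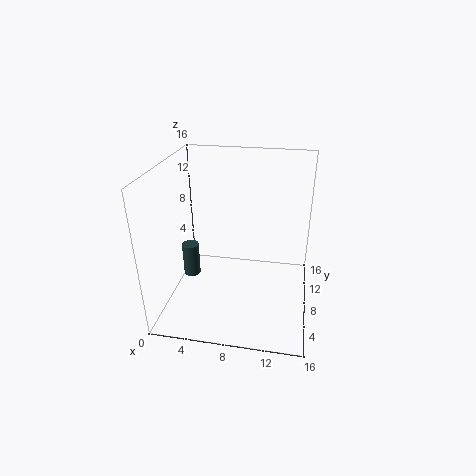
pos_x = 2; pos_y = 9; pos_z = 2; height = 4; color = 'darkslategray'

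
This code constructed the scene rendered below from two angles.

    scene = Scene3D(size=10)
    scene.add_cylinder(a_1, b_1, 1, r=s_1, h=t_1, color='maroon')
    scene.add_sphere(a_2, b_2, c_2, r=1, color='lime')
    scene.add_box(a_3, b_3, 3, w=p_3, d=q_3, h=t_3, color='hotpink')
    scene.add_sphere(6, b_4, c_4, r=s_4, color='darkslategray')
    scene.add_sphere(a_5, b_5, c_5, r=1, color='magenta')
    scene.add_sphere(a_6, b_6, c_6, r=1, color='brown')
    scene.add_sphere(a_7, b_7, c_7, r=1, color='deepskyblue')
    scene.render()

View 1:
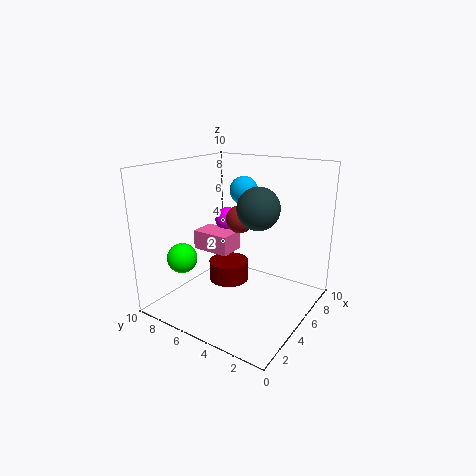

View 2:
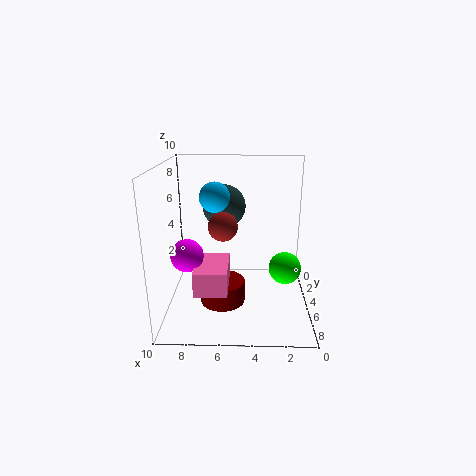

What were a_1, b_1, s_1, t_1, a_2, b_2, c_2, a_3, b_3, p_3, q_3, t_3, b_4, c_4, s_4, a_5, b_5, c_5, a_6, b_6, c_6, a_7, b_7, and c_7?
a_1 = 6; b_1 = 6.5; s_1 = 1.5; t_1 = 1.5; a_2 = 2; b_2 = 7.5; c_2 = 4; a_3 = 5.5; b_3 = 6.5; p_3 = 2; q_3 = 3; t_3 = 1.5; b_4 = 4; c_4 = 7; s_4 = 1.5; a_5 = 8; b_5 = 8; c_5 = 5; a_6 = 6; b_6 = 5.5; c_6 = 6; a_7 = 6.5; b_7 = 5.5; c_7 = 8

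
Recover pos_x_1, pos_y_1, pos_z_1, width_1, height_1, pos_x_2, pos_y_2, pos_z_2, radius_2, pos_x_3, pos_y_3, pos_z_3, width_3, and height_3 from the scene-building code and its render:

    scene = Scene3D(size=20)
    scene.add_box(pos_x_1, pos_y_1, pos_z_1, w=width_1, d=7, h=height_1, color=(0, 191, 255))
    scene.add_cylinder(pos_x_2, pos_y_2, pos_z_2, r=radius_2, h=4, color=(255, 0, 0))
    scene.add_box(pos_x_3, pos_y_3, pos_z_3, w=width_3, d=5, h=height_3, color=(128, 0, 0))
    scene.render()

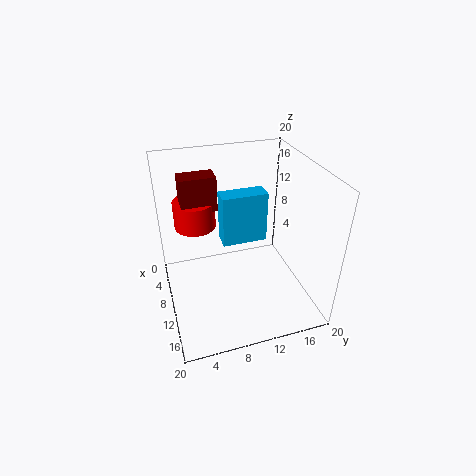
pos_x_1 = 3, pos_y_1 = 9, pos_z_1 = 6, width_1 = 3, height_1 = 8, pos_x_2 = 5, pos_y_2 = 5, pos_z_2 = 10, radius_2 = 3, pos_x_3 = 4, pos_y_3 = 3, pos_z_3 = 13, width_3 = 3, height_3 = 5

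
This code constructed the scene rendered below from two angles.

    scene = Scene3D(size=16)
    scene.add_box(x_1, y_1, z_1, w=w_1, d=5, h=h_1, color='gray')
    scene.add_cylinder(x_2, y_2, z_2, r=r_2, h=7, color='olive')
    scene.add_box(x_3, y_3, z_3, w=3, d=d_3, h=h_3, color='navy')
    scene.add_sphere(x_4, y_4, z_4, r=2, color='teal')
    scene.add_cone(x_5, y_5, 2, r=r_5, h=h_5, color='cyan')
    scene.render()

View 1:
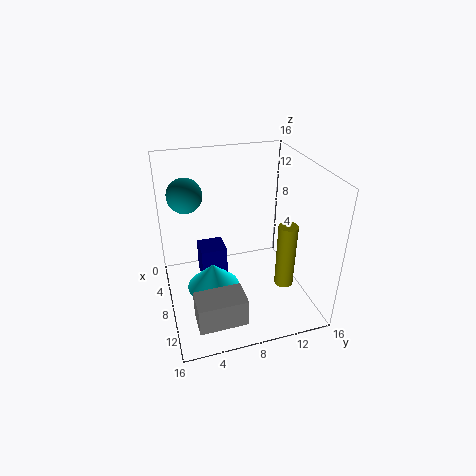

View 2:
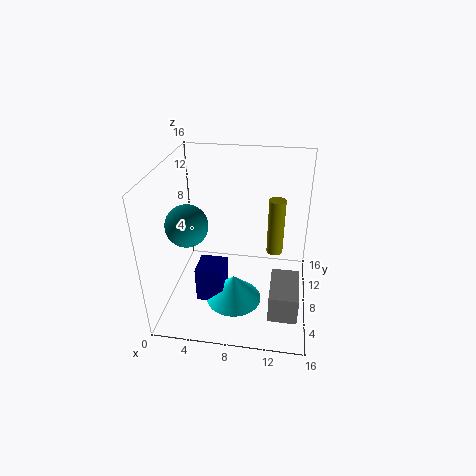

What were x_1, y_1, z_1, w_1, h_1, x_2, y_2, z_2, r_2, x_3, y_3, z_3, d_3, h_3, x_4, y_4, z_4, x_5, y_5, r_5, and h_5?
x_1 = 12; y_1 = 2; z_1 = 2; w_1 = 3; h_1 = 3; x_2 = 12; y_2 = 12; z_2 = 4; r_2 = 1; x_3 = 4; y_3 = 4; z_3 = 2; d_3 = 3; h_3 = 4; x_4 = 4; y_4 = 3; z_4 = 12; x_5 = 8; y_5 = 5; r_5 = 3; h_5 = 3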